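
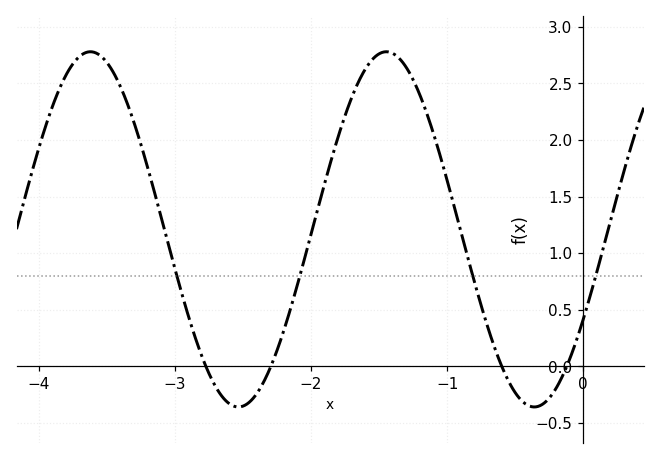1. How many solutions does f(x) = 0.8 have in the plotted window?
4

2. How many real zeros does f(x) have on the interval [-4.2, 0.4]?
4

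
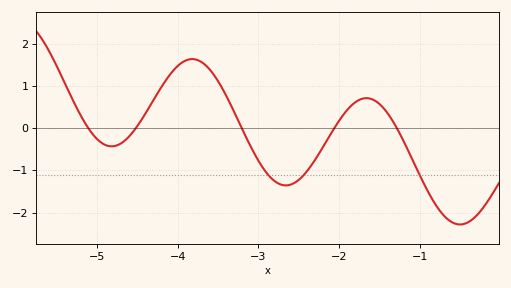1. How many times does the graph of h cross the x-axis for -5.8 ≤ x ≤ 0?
5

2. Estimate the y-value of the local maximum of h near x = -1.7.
0.7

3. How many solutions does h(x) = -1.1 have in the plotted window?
3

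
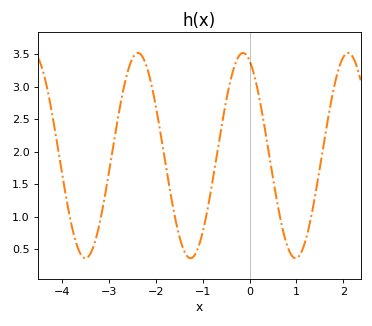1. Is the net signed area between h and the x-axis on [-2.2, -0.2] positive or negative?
positive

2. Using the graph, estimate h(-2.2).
3.3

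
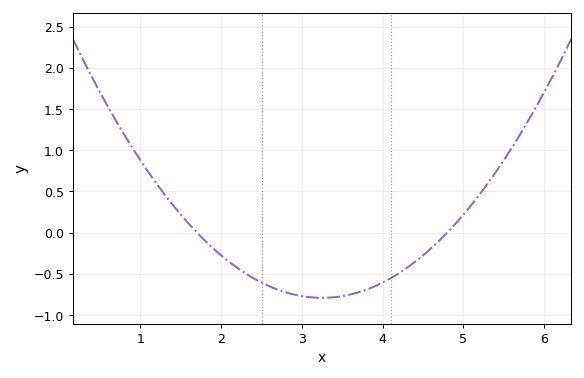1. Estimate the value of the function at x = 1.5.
0.2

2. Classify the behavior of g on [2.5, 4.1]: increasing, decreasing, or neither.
neither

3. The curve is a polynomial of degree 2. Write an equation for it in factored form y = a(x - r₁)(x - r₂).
y = 0.33(x - 1.7)(x - 4.8)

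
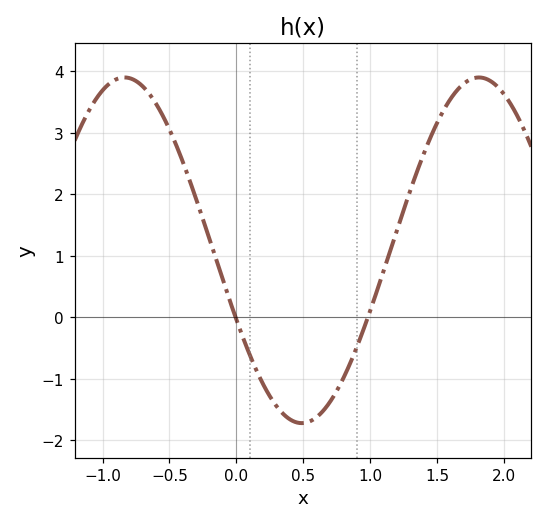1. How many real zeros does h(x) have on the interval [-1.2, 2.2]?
2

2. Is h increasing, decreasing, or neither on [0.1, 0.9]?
neither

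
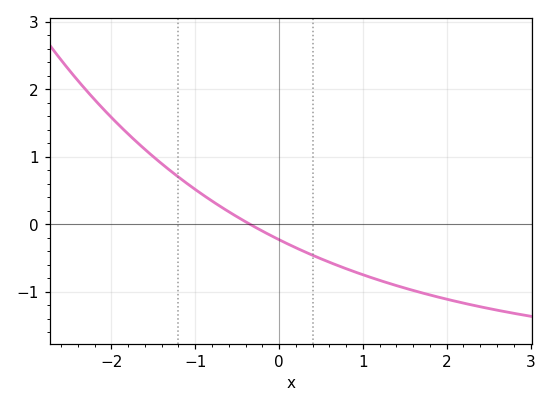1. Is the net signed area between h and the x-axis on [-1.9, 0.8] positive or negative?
positive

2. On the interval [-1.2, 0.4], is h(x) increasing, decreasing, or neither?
decreasing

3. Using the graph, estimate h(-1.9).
1.5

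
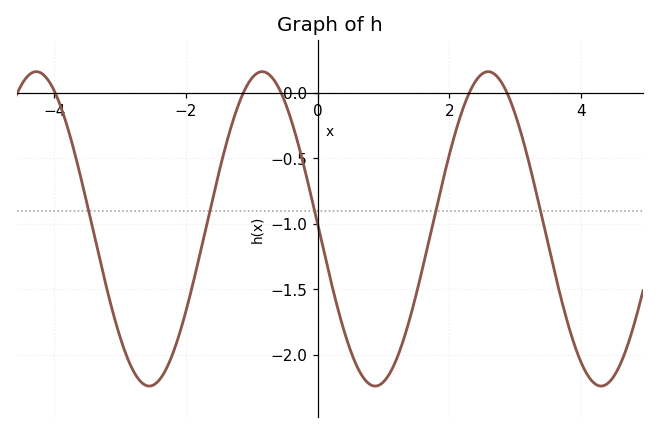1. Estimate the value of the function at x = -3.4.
-1.1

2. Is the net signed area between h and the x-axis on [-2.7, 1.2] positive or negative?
negative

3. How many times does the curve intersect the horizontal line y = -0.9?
5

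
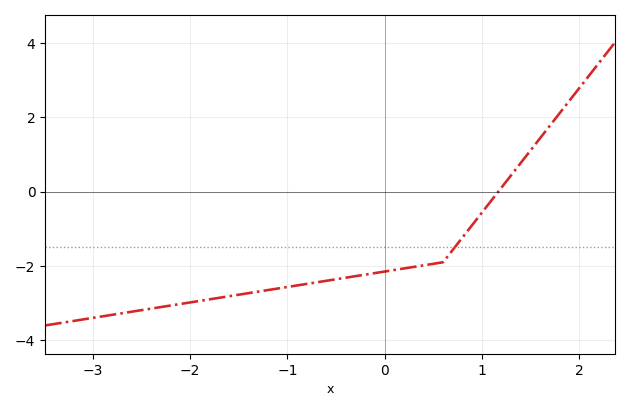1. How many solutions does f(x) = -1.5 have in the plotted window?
1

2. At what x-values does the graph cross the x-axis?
1.2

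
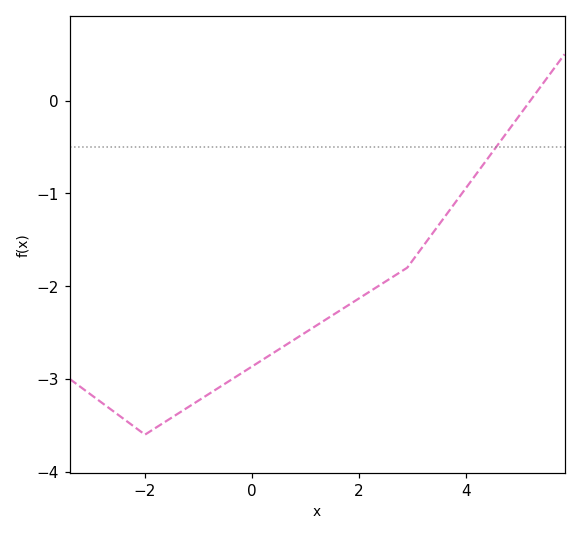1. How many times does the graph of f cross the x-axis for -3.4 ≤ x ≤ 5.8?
1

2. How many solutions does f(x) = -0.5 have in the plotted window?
1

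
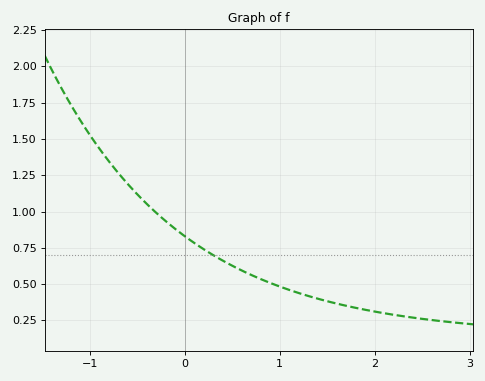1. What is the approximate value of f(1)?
0.5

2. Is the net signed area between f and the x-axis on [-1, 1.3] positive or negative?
positive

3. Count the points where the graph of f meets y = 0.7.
1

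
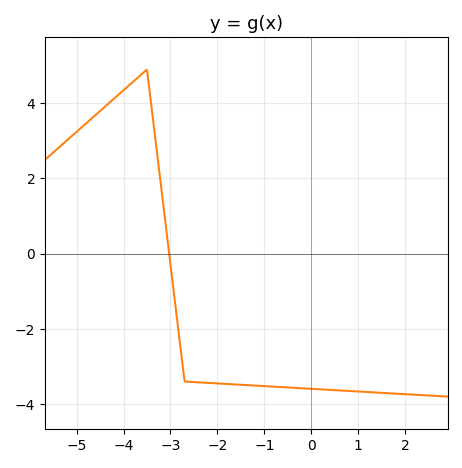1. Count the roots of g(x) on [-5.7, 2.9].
1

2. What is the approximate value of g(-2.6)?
-3.4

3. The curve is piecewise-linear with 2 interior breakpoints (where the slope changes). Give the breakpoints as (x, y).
(-3.5, 4.9); (-2.7, -3.4)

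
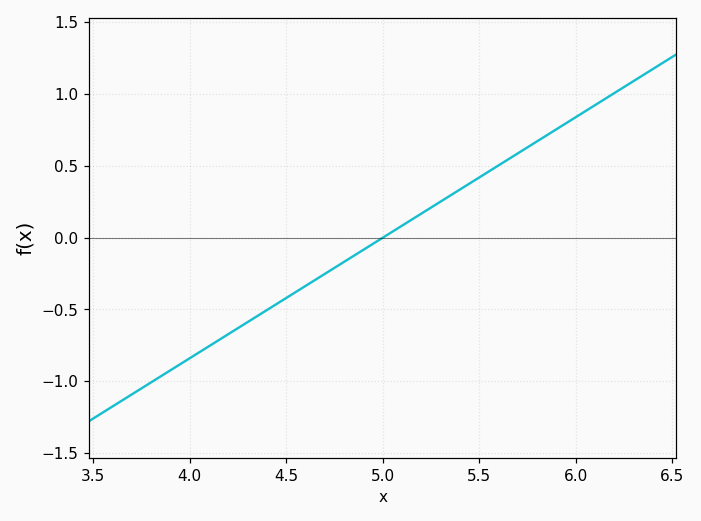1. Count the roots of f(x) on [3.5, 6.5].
1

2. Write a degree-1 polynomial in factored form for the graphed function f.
y = 0.84(x - 5)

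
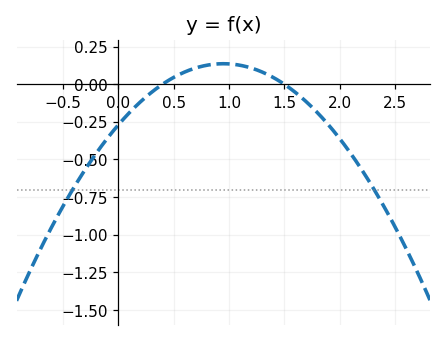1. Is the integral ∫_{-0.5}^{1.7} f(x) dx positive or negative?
negative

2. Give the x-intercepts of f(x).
0.4, 1.5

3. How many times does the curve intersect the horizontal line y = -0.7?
2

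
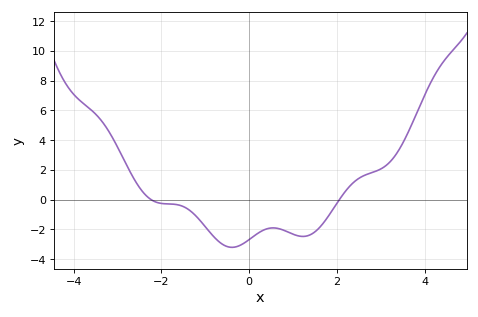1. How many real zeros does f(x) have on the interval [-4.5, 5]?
2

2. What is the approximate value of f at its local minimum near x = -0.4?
-3.2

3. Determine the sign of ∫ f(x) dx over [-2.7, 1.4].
negative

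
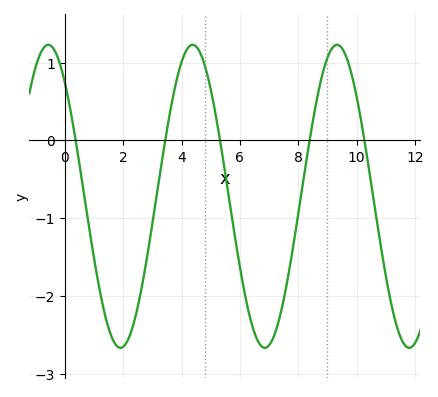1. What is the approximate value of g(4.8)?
0.96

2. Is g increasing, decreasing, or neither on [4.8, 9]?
neither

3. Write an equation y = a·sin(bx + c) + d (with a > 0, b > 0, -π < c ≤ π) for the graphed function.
y = 1.95sin(1.27x + 2.29) - 0.72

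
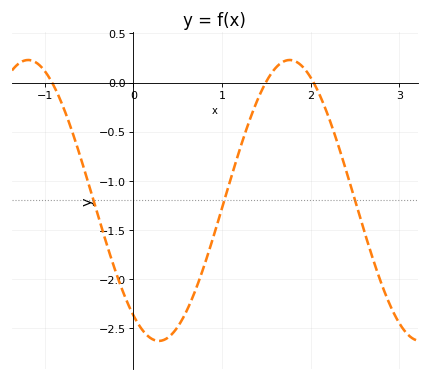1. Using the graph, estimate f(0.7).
-2.1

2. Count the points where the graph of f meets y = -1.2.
3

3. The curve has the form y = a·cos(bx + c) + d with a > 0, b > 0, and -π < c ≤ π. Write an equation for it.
y = 1.43cos(2.1x + 2.5) - 1.2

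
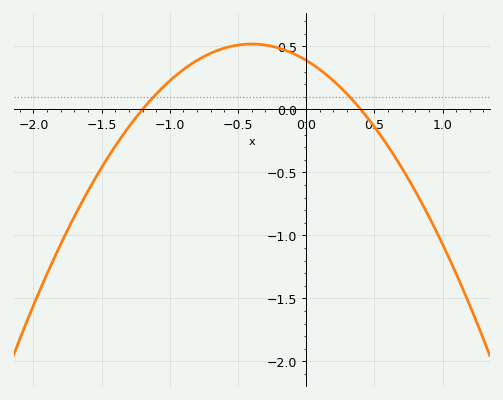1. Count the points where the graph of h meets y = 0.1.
2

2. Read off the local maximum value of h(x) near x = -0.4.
0.518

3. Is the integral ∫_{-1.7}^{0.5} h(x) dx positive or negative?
positive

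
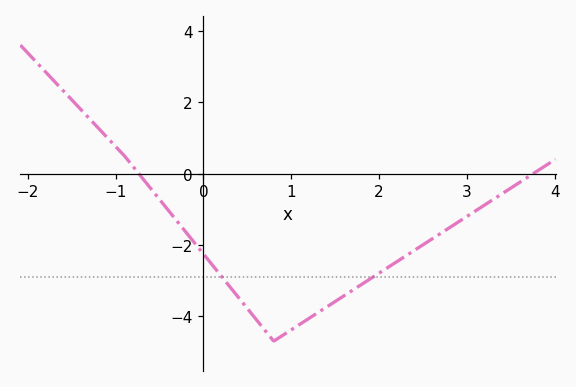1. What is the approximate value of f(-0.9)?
0.5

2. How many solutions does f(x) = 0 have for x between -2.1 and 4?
2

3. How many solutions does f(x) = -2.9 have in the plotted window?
2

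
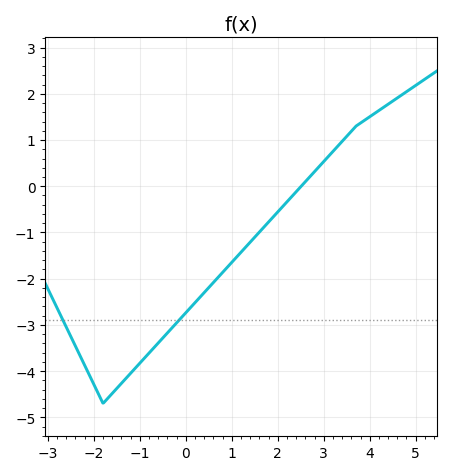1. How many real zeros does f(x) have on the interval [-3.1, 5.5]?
1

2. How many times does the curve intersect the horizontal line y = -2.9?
2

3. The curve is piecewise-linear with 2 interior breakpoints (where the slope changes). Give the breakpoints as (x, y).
(-1.8, -4.7); (3.7, 1.3)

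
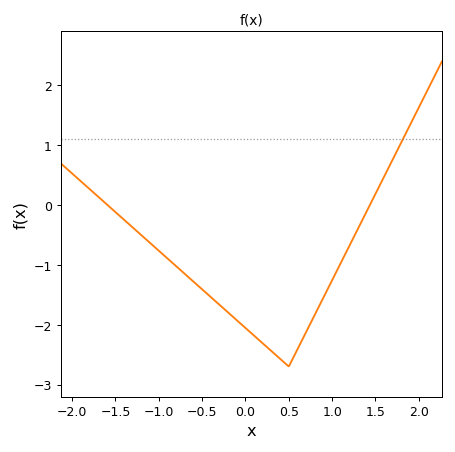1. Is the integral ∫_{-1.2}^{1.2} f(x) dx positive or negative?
negative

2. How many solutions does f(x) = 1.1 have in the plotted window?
1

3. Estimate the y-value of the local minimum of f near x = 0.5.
-2.7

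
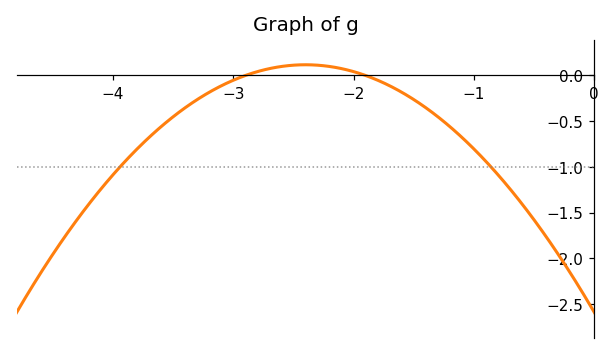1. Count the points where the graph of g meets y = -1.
2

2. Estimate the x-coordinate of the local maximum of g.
-2.4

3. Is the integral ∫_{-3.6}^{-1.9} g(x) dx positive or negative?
negative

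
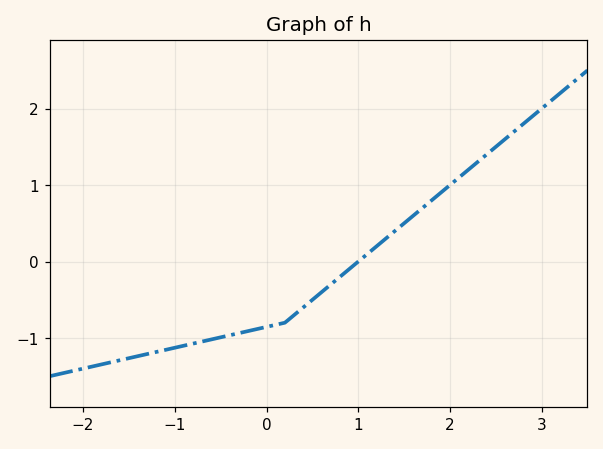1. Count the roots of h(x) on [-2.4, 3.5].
1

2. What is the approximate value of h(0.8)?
-0.2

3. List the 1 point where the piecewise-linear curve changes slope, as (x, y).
(0.2, -0.8)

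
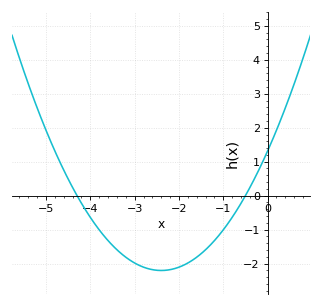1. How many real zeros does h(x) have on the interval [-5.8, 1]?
2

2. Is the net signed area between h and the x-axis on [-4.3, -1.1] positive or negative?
negative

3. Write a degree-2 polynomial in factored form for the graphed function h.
y = 0.61(x + 4.3)(x + 0.5)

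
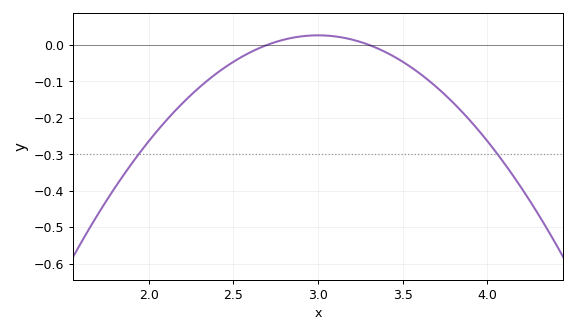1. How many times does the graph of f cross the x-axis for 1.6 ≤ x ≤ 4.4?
2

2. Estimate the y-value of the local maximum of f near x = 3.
0.03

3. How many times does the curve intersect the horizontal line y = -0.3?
2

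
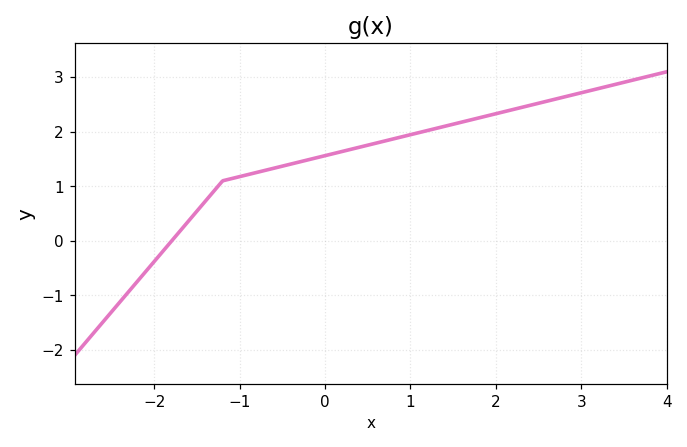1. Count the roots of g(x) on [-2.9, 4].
1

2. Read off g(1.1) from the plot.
2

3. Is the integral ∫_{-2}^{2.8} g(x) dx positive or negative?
positive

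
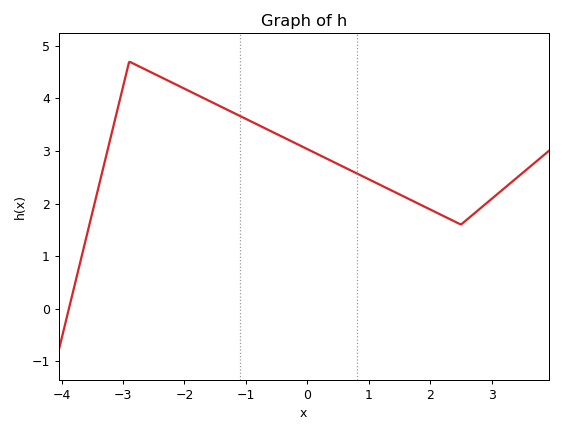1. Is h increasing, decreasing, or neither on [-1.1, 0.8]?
decreasing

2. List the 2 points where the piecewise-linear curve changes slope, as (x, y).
(-2.9, 4.7); (2.5, 1.6)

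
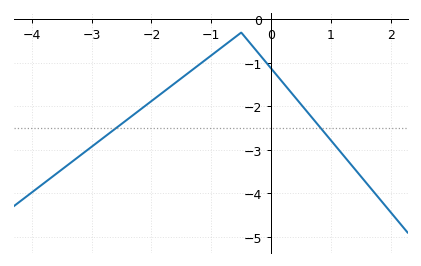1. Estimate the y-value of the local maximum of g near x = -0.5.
-0.3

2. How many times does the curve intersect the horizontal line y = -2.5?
2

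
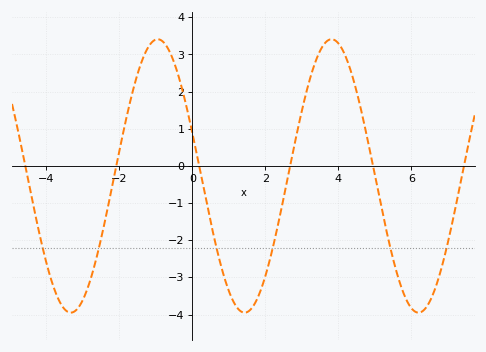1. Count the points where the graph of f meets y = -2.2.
6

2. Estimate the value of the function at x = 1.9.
-3.3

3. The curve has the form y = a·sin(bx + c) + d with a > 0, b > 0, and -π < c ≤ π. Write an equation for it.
y = 3.68sin(1.3x + 2.8) - 0.27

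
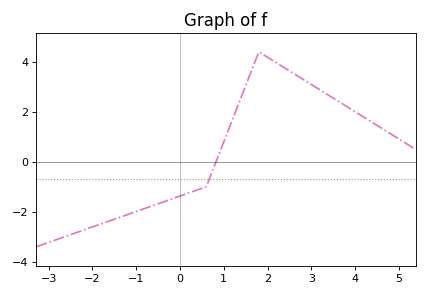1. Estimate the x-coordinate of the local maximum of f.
1.8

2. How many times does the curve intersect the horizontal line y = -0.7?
1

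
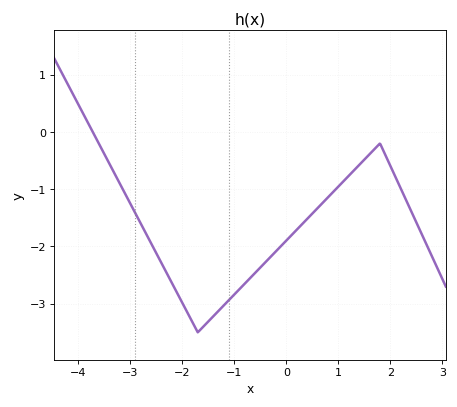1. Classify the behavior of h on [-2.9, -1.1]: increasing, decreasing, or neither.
neither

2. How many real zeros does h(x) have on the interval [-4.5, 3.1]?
1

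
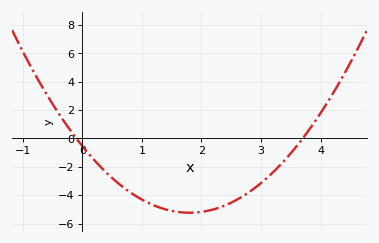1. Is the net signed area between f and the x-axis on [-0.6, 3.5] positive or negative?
negative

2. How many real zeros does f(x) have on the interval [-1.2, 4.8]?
2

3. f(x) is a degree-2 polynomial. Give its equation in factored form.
y = 1.45(x + 0.1)(x - 3.7)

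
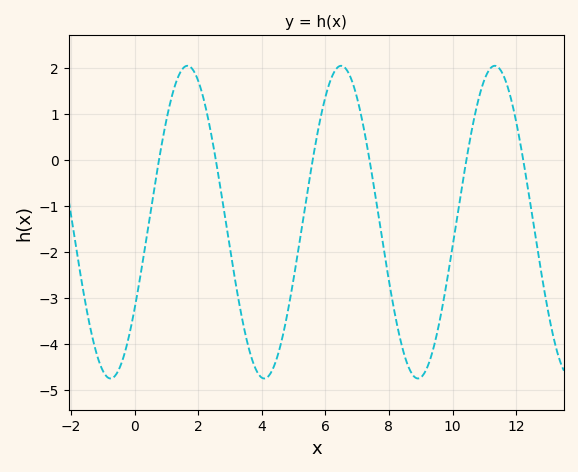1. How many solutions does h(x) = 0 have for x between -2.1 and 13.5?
6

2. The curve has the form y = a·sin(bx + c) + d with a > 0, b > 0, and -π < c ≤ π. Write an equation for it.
y = 3.4sin(1.3x - 0.59) - 1.36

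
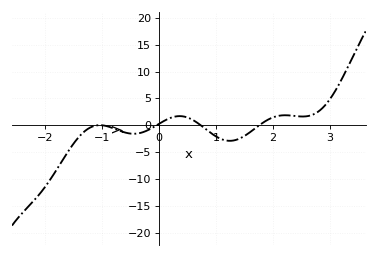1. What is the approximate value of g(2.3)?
1.82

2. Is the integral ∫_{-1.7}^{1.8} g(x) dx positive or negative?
negative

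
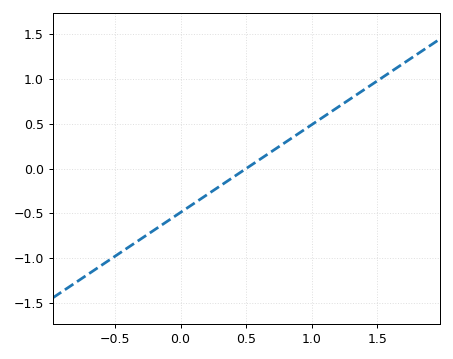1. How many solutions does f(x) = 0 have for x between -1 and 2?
1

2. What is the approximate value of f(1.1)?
0.588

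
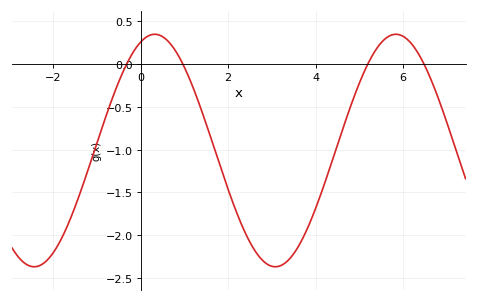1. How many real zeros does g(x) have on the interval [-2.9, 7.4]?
4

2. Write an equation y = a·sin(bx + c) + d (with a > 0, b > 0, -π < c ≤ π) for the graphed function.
y = 1.36sin(1.14x + 1.2) - 1.01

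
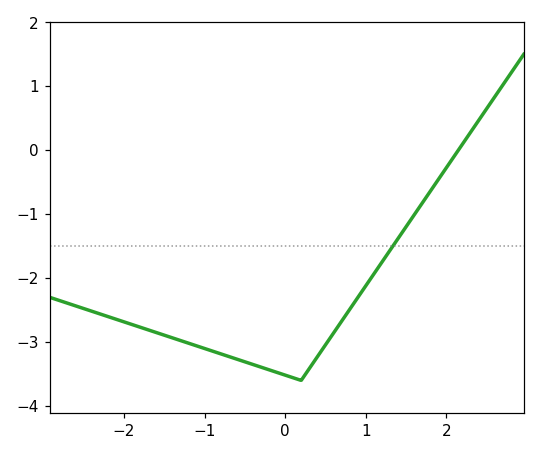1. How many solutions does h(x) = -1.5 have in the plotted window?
1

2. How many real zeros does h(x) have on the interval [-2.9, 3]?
1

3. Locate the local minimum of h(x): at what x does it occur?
0.2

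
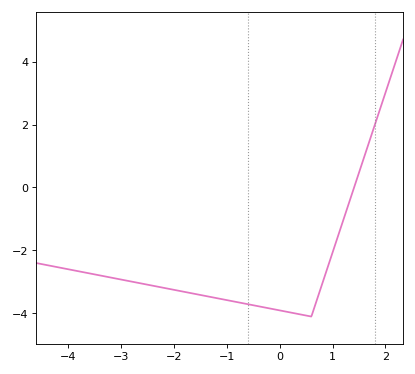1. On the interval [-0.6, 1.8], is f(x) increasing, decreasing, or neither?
neither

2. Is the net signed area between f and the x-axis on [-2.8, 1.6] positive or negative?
negative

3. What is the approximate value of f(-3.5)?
-2.8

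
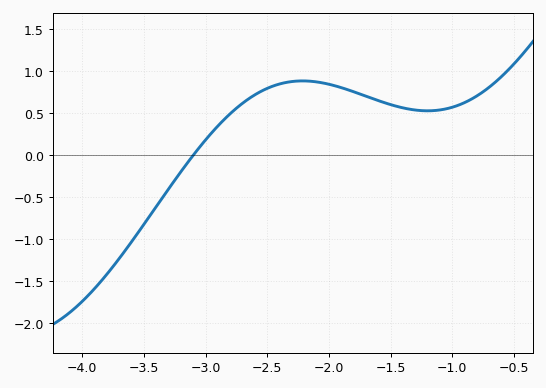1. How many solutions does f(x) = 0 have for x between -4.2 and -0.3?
1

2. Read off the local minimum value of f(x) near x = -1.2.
0.527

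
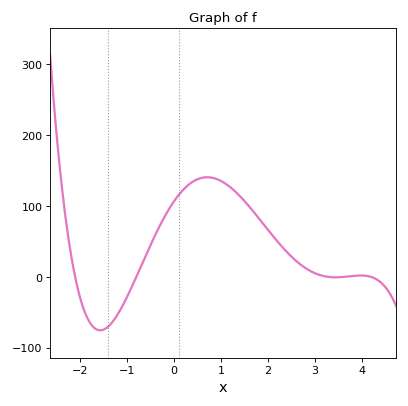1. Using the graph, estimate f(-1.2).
-50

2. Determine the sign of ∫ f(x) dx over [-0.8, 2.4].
positive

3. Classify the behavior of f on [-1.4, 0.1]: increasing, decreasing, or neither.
increasing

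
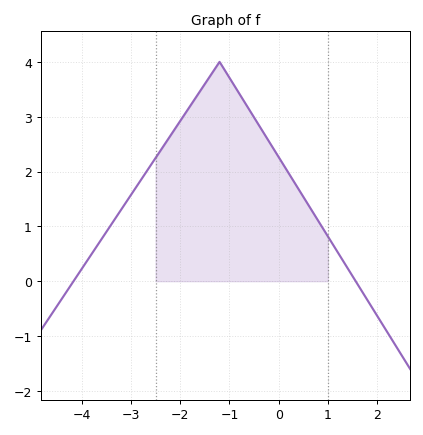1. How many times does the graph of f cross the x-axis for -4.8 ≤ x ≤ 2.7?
2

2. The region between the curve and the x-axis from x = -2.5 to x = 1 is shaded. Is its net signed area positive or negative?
positive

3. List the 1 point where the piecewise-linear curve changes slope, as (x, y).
(-1.2, 4)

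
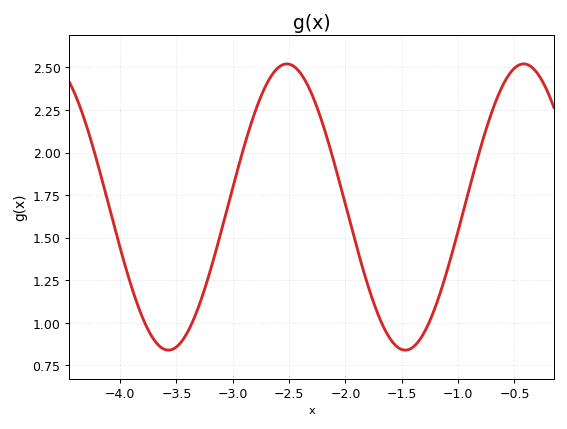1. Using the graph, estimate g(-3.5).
0.86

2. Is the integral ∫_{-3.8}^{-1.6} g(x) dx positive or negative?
positive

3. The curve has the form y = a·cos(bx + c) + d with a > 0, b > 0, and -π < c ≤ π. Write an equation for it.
y = 0.84cos(3x + 1.3) + 1.68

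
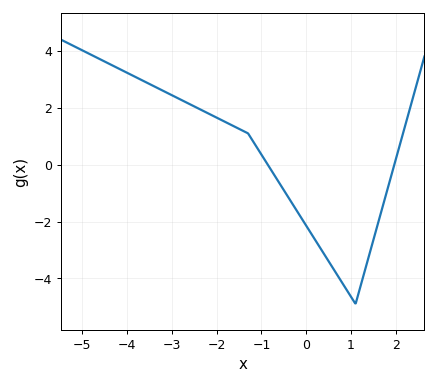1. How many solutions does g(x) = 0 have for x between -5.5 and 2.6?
2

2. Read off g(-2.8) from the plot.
2.28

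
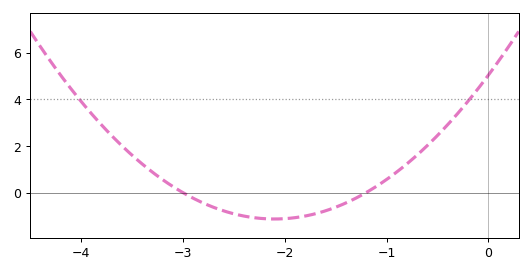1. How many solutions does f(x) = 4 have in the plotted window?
2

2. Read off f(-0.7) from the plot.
1.6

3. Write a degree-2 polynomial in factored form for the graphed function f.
y = 1.4(x + 3)(x + 1.2)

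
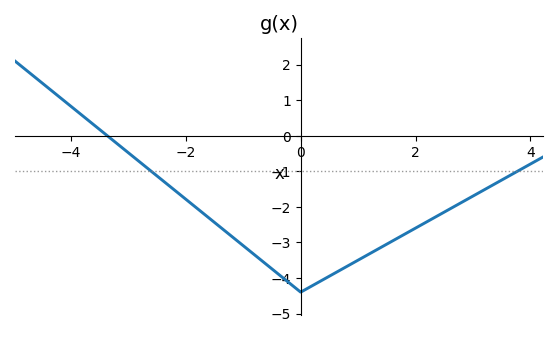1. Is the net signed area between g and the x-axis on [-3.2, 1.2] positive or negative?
negative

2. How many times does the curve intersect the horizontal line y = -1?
2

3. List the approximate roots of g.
-3.4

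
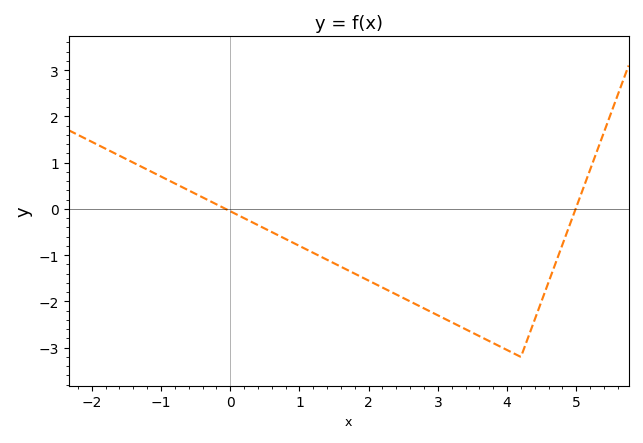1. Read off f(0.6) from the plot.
-0.5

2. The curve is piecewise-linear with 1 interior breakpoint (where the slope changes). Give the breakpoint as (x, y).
(4.2, -3.2)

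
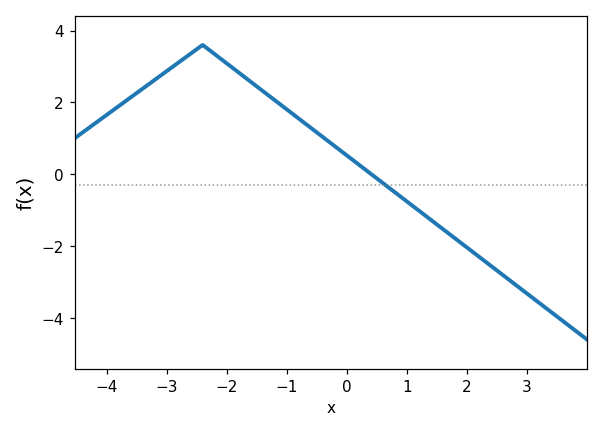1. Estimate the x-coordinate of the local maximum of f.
-2.4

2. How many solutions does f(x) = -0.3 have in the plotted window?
1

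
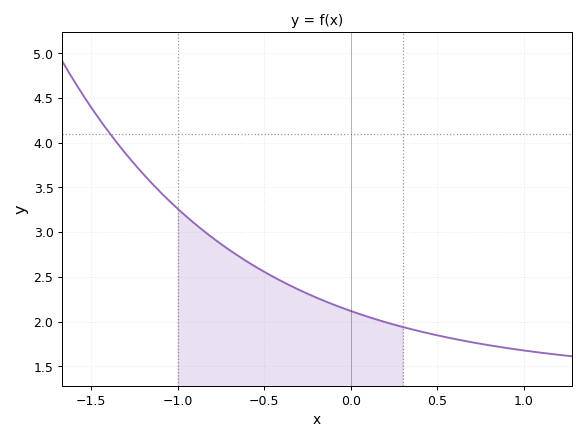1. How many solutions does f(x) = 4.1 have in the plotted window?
1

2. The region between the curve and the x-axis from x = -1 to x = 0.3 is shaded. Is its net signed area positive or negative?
positive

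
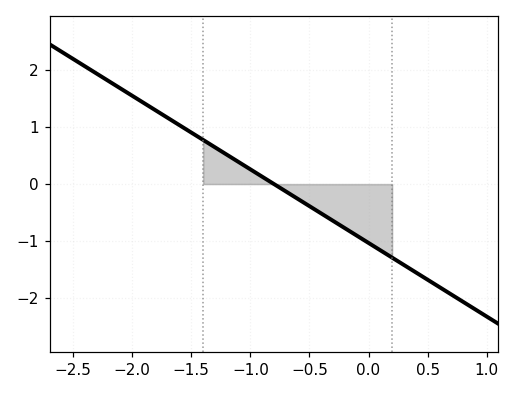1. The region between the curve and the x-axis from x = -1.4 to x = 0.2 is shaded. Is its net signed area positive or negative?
negative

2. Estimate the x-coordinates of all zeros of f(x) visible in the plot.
-0.8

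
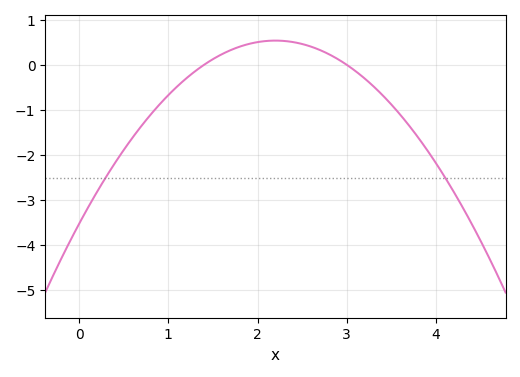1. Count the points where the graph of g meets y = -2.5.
2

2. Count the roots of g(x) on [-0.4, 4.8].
2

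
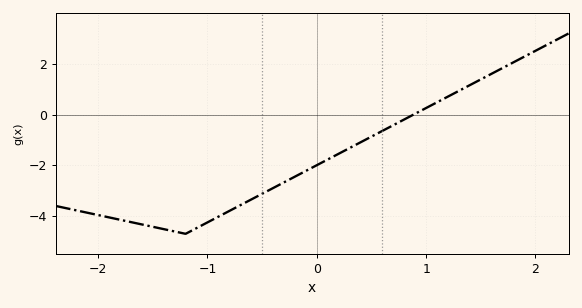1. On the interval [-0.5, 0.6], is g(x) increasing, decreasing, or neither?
increasing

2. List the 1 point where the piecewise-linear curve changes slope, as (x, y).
(-1.2, -4.7)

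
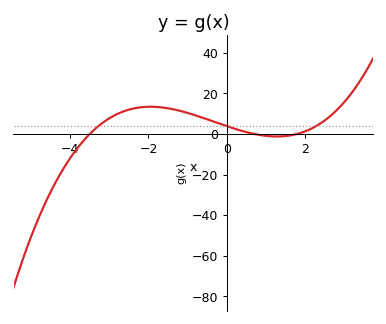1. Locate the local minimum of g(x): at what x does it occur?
1.2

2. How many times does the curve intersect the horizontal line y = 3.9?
3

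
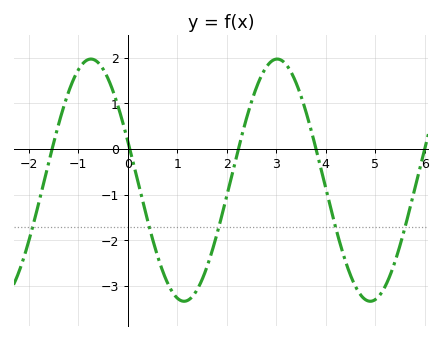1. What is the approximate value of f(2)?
-1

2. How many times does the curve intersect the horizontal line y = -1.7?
5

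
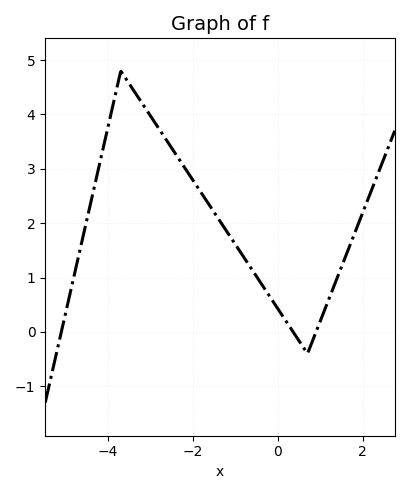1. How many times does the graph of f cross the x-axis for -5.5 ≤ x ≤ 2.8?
3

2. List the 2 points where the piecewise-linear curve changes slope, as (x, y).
(-3.7, 4.8); (0.7, -0.4)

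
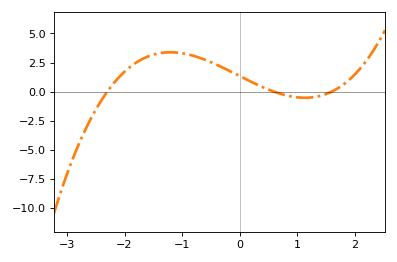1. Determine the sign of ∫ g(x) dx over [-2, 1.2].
positive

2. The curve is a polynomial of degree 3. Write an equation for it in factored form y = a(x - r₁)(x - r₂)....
y = 0.61(x + 2.3)(x - 0.6)(x - 1.6)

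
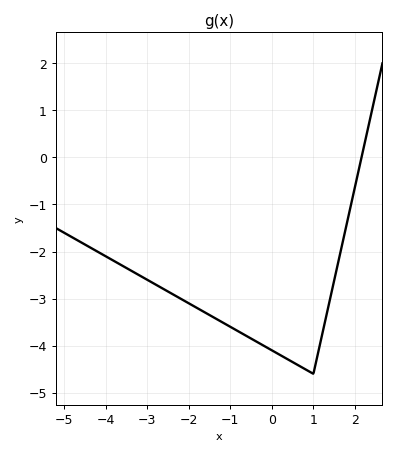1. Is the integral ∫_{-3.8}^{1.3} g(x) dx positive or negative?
negative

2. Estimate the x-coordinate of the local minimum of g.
1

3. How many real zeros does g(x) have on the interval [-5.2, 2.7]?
1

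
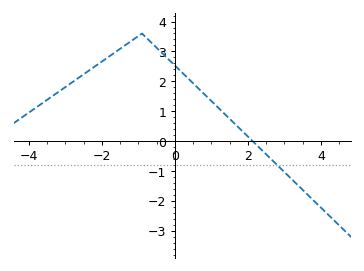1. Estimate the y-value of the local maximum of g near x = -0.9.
3.6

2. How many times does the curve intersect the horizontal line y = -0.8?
1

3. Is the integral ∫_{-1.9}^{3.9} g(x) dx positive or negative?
positive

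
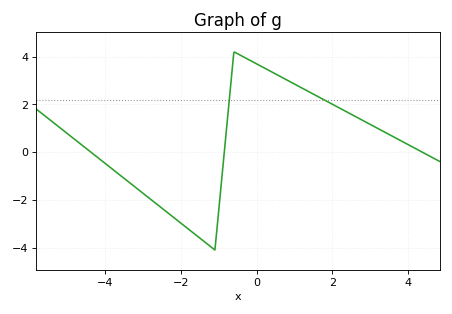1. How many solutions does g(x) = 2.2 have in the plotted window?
2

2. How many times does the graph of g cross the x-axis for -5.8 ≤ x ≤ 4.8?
3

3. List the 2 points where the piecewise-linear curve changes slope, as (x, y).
(-1.1, -4.1); (-0.6, 4.2)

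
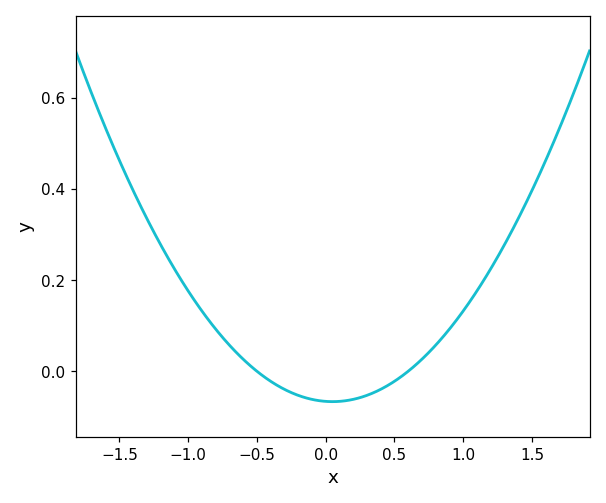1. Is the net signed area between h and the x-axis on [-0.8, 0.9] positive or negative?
negative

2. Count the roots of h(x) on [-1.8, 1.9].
2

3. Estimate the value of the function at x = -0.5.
0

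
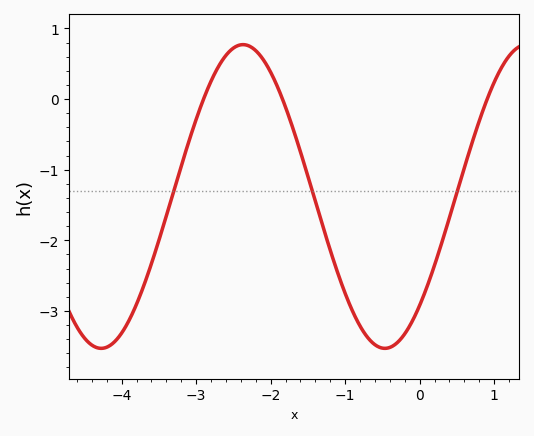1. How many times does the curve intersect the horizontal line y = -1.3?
3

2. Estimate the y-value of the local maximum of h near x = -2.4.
0.8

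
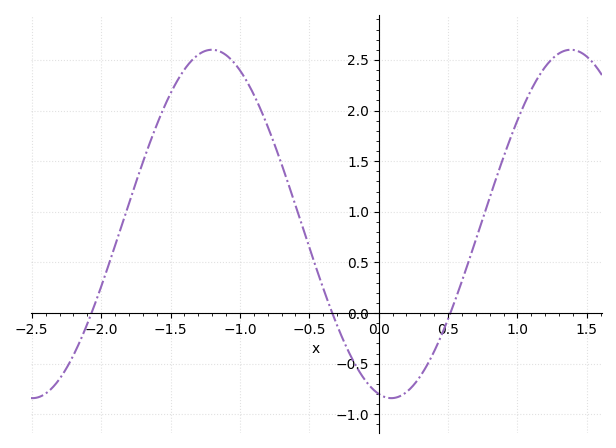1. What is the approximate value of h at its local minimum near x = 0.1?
-0.85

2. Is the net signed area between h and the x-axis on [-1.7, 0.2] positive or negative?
positive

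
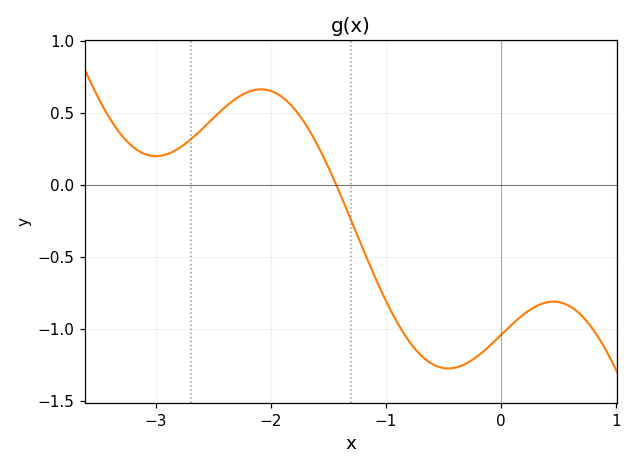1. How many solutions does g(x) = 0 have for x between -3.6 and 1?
1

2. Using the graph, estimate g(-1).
-0.806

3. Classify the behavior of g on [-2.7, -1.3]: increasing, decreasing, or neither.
neither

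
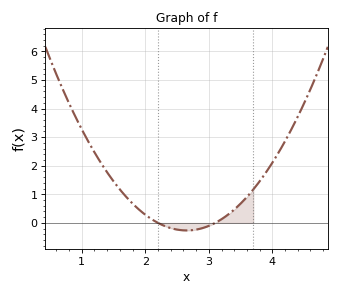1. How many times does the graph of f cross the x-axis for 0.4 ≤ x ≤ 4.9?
2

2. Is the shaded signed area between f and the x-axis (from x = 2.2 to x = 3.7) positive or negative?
positive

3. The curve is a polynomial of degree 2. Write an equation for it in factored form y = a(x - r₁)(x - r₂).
y = 1.3(x - 2.2)(x - 3.1)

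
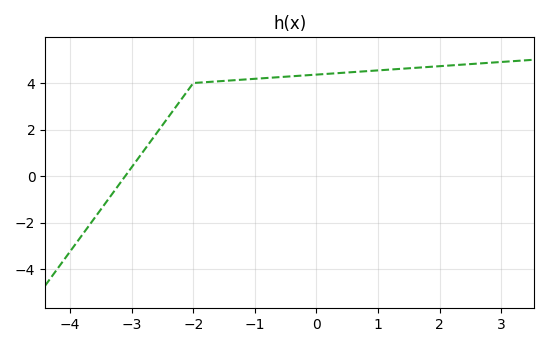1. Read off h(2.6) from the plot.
4.83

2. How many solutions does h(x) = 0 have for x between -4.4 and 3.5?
1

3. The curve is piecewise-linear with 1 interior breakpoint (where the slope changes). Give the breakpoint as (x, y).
(-2, 4)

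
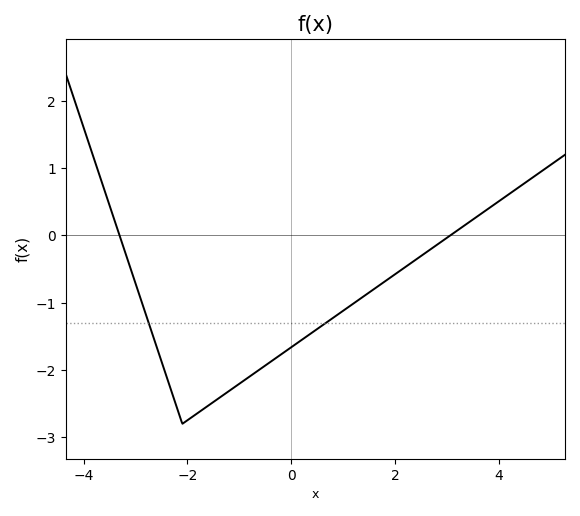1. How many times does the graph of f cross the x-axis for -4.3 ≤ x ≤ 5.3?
2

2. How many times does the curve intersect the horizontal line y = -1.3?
2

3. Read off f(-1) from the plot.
-2.2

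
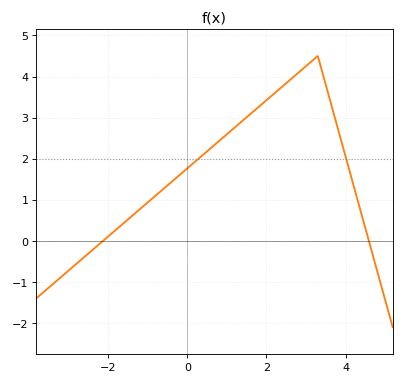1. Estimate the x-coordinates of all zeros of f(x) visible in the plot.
-2.2, 4.6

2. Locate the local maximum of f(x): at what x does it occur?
3.2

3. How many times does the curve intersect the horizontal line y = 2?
2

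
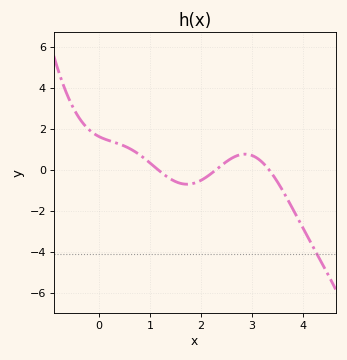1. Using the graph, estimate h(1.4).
-0.435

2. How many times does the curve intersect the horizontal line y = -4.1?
1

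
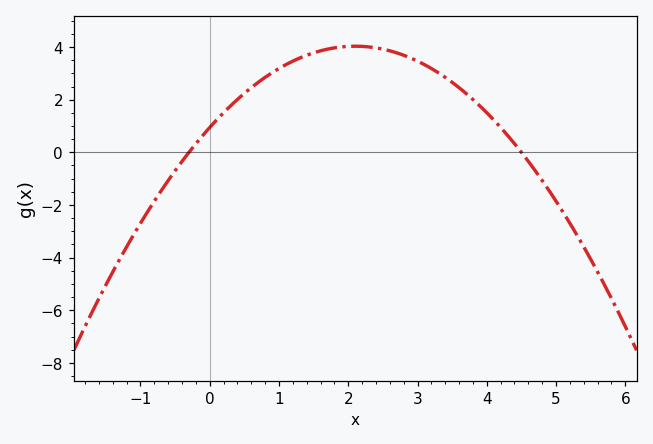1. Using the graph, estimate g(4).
1.51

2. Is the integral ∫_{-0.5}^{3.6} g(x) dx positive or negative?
positive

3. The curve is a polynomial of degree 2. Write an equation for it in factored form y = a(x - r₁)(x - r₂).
y = -0.7(x + 0.3)(x - 4.5)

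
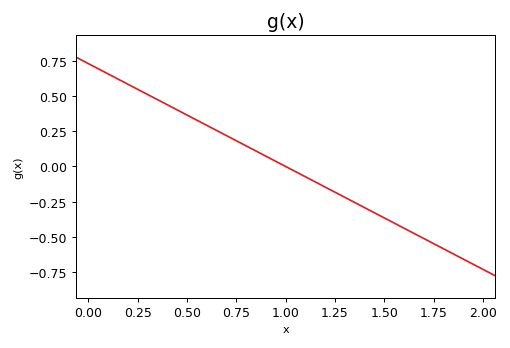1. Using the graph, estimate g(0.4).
0.438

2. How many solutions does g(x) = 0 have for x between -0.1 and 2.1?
1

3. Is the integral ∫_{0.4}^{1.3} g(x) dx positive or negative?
positive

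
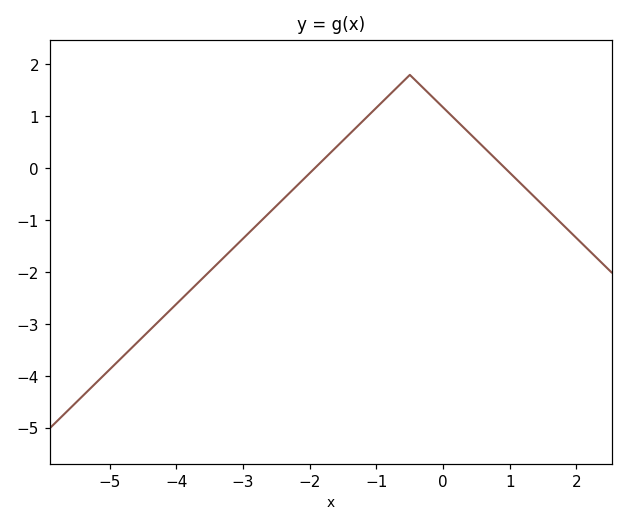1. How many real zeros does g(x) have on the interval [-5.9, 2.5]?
2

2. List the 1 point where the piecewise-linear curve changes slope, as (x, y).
(-0.5, 1.8)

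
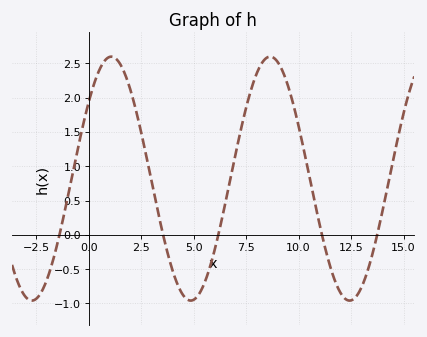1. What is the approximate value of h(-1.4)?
0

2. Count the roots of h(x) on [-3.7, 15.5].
5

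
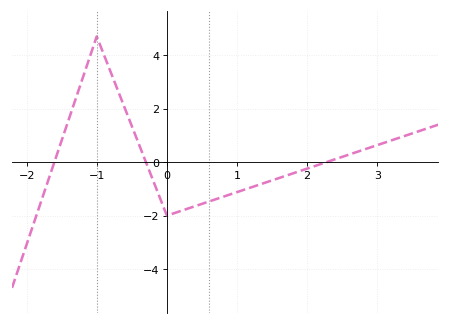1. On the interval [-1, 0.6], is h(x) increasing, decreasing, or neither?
neither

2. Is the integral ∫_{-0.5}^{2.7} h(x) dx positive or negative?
negative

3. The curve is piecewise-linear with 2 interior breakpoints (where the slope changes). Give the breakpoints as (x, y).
(-1, 4.7); (0, -2)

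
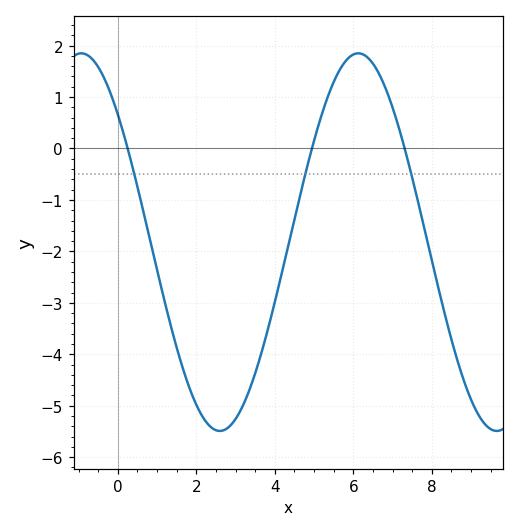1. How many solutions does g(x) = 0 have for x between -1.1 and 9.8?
3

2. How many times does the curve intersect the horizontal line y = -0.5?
3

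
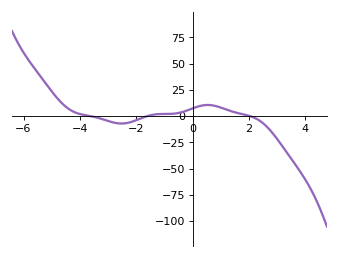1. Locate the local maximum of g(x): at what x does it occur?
0.534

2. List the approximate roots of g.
-3.64, -1.6, 2.03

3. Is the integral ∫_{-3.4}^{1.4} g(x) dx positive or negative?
positive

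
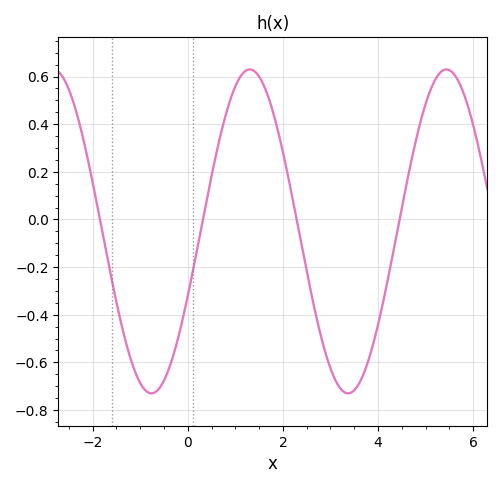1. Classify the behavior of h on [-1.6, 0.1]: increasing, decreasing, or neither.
neither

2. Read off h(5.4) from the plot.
0.629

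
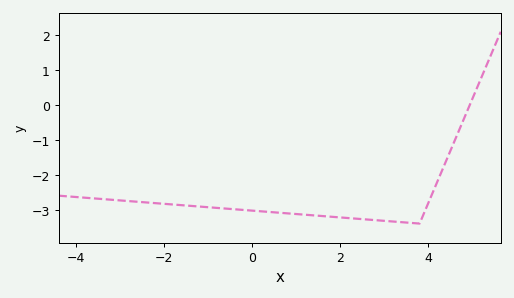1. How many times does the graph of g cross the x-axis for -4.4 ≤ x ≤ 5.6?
1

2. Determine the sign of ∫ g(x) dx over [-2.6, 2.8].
negative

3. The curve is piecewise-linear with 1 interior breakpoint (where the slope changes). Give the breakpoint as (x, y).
(3.8, -3.4)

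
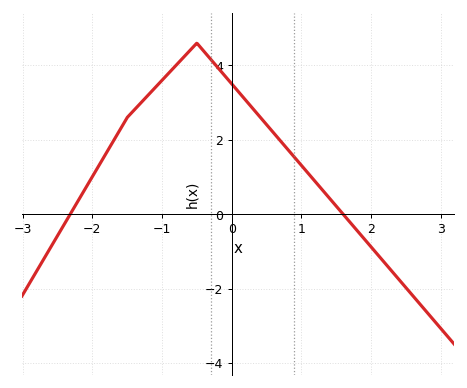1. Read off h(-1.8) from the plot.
1.65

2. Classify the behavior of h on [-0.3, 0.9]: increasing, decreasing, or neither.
decreasing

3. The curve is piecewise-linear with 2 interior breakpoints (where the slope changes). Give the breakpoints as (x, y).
(-1.5, 2.6); (-0.5, 4.6)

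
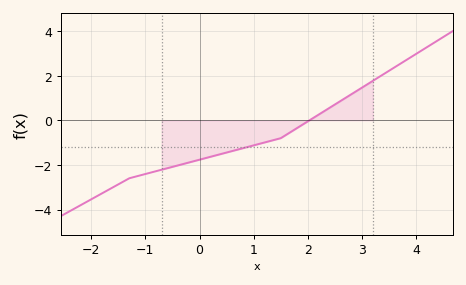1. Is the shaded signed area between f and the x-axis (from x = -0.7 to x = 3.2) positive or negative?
negative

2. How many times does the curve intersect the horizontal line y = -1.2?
1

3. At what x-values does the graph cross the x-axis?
2.03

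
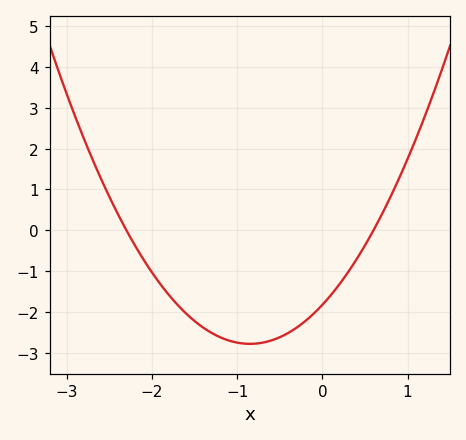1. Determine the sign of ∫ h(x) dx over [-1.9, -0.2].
negative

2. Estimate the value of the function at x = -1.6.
-2.03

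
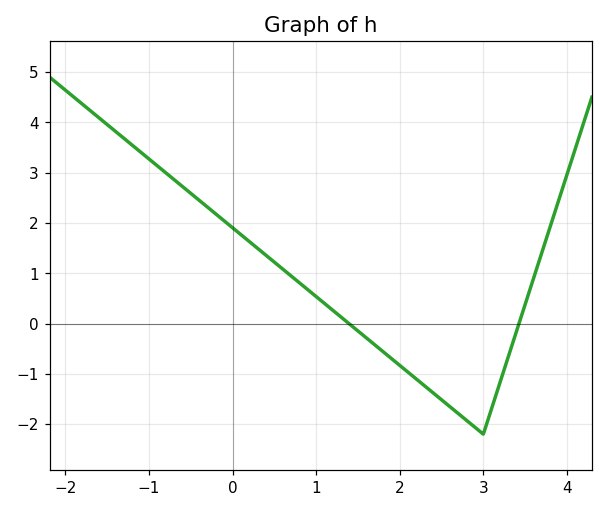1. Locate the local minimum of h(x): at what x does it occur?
3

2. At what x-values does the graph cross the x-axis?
1.4, 3.4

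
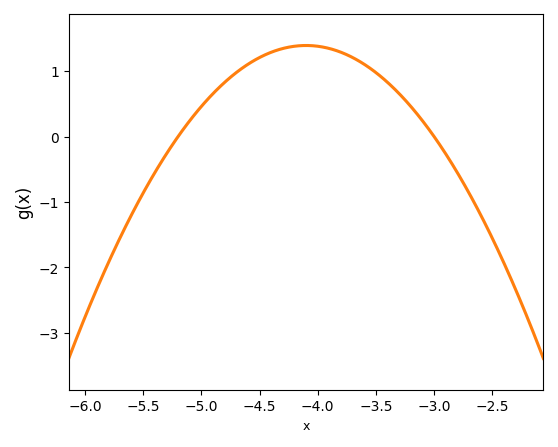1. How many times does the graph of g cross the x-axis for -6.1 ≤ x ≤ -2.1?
2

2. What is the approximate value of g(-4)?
1.4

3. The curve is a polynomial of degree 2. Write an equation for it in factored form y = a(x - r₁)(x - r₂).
y = -1.15(x + 5.2)(x + 3)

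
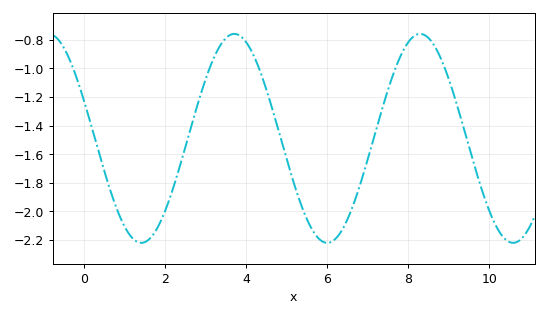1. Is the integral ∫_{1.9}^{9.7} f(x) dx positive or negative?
negative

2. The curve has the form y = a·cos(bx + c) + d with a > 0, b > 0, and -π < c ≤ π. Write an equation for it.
y = 0.73cos(1.4x + 1.2) - 1.49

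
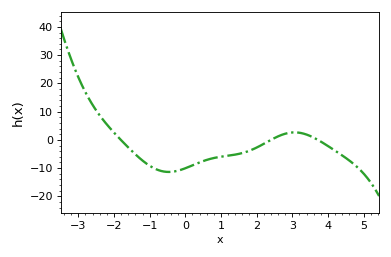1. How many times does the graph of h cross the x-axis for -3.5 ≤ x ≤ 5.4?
3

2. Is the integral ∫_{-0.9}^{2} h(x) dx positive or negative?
negative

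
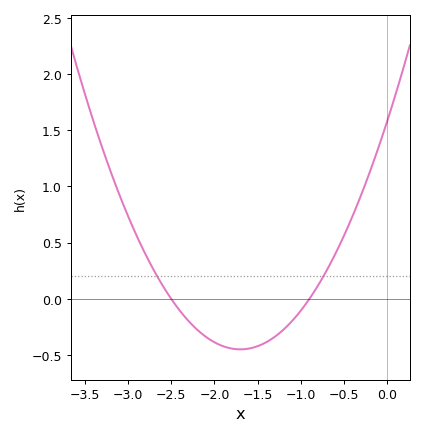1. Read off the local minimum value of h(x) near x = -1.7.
-0.448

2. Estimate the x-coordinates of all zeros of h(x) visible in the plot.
-2.5, -0.9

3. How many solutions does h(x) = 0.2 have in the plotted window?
2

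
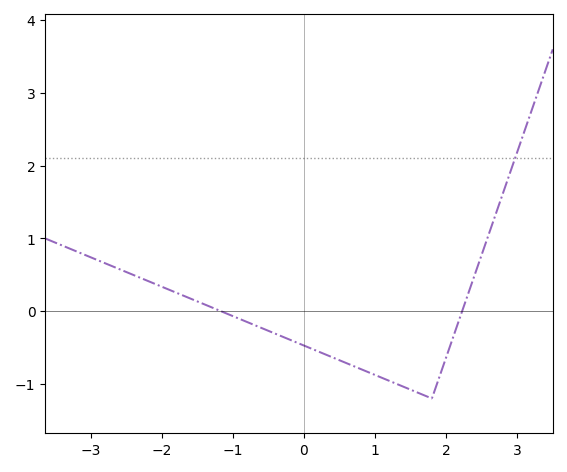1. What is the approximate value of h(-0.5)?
-0.3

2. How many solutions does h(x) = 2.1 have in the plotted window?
1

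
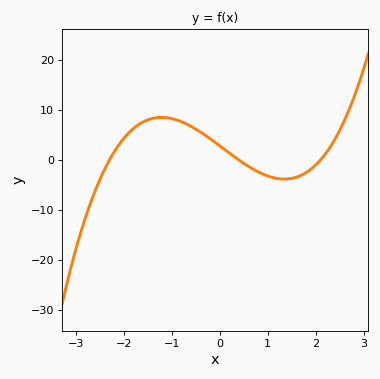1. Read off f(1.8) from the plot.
-2.53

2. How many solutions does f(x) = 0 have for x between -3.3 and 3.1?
3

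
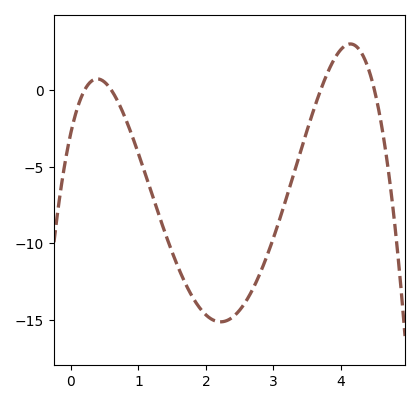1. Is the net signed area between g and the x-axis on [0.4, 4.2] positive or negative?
negative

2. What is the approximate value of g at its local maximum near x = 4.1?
3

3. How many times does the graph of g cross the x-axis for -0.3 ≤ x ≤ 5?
4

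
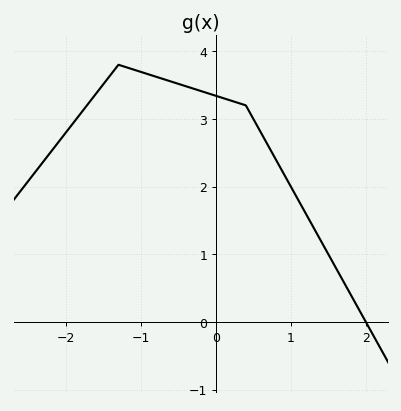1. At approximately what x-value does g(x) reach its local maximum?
-1.3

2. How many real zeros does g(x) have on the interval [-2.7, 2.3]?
1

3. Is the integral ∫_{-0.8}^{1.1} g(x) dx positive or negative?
positive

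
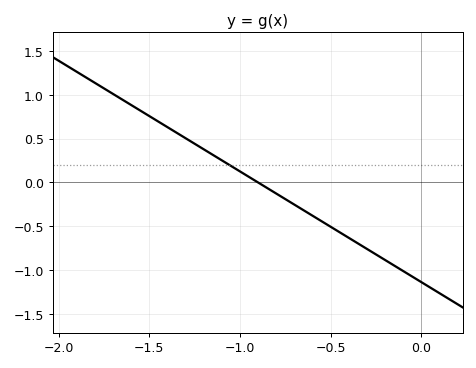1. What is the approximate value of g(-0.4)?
-0.63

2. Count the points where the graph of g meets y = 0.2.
1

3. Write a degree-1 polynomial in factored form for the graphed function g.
y = -1.26(x + 0.9)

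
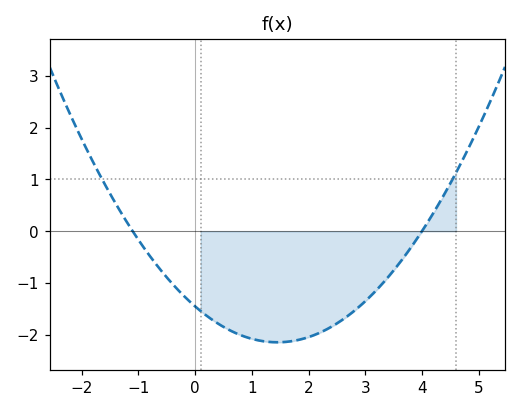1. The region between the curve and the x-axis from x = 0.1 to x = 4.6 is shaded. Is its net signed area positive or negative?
negative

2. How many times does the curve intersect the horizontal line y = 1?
2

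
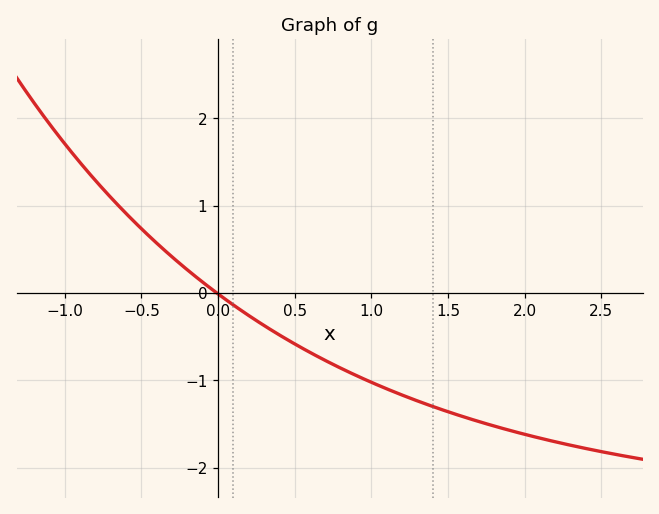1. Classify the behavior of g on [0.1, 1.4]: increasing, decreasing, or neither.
decreasing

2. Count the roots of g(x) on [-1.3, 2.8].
1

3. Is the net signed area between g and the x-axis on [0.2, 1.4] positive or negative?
negative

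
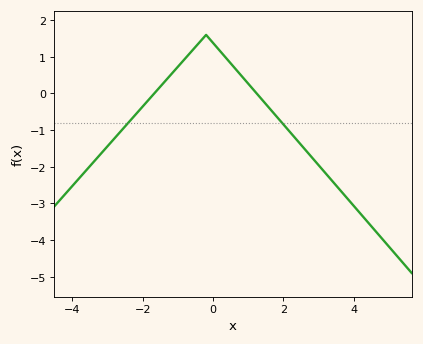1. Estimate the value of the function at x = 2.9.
-1.85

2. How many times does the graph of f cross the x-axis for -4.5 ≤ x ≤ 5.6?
2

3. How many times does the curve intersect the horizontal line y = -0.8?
2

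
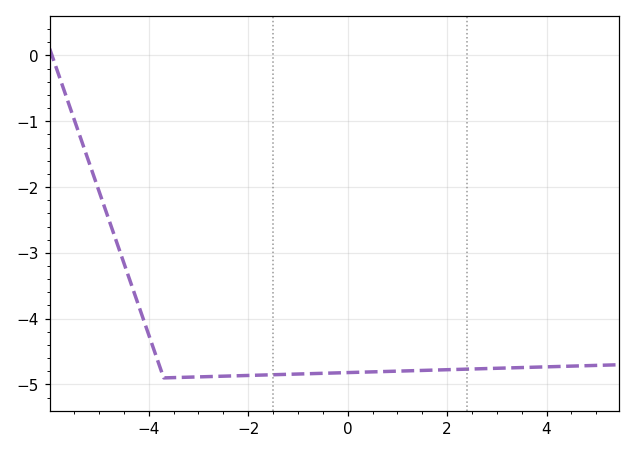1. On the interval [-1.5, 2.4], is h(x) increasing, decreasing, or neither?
increasing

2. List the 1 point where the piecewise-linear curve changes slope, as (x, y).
(-3.7, -4.9)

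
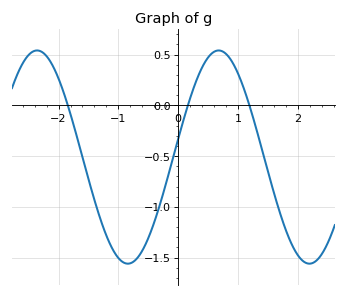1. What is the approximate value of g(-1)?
-1.5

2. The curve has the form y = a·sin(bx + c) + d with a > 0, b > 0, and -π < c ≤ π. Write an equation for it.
y = 1.05sin(2.1x + 0.17) - 0.51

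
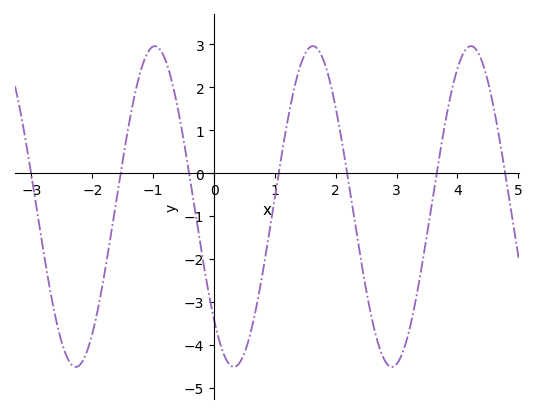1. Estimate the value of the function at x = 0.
-3.4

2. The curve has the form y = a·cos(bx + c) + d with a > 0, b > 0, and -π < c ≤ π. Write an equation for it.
y = 3.74cos(2.4x + 2.4) - 0.78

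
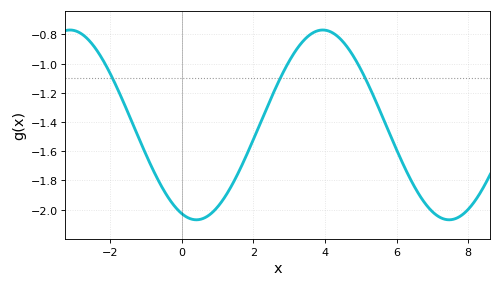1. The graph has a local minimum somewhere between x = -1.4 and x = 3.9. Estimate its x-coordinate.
0.4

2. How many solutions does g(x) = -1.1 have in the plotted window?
3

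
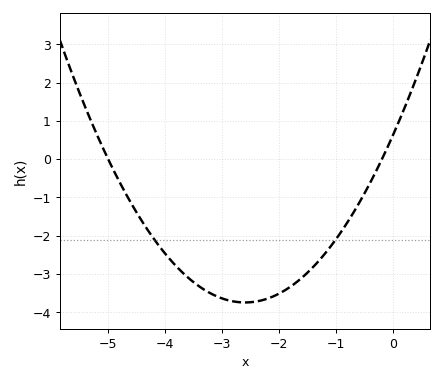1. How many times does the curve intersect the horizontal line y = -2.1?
2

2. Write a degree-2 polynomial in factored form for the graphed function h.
y = 0.65(x + 5)(x + 0.2)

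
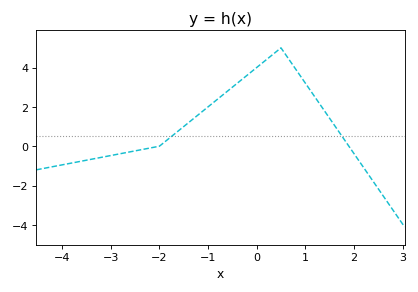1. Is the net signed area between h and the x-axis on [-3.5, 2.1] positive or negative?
positive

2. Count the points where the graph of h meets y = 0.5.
2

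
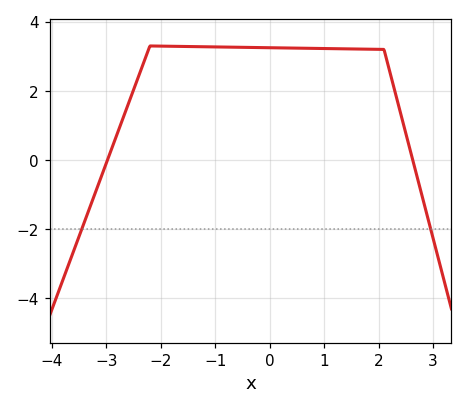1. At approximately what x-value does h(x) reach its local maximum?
-2.2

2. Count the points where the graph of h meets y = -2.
2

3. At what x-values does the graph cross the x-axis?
-3, 2.6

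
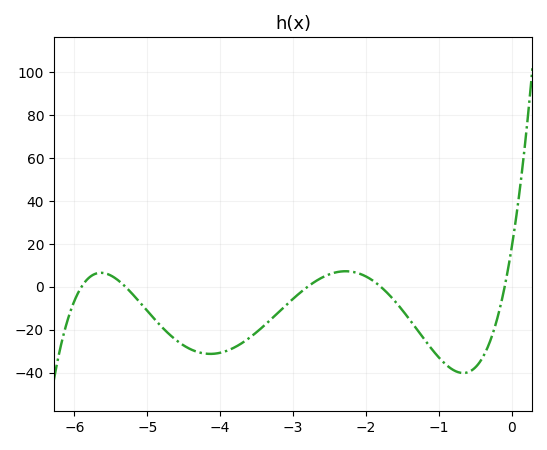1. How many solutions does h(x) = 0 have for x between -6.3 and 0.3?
5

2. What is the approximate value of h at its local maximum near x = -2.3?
7.2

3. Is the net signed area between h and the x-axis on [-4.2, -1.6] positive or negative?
negative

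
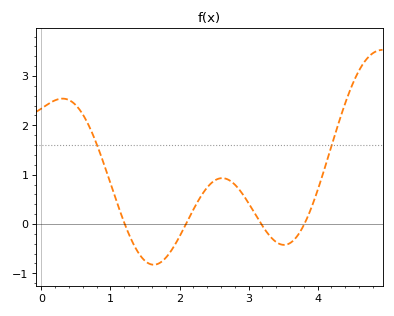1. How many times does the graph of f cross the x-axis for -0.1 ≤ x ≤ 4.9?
4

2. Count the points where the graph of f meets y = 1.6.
2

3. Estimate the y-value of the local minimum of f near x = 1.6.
-0.8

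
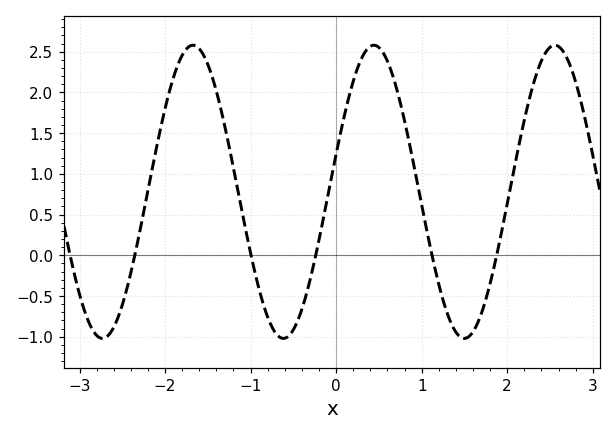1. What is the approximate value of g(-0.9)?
-0.418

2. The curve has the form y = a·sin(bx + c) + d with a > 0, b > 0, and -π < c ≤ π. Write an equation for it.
y = 1.8sin(2.97x + 0.26) + 0.78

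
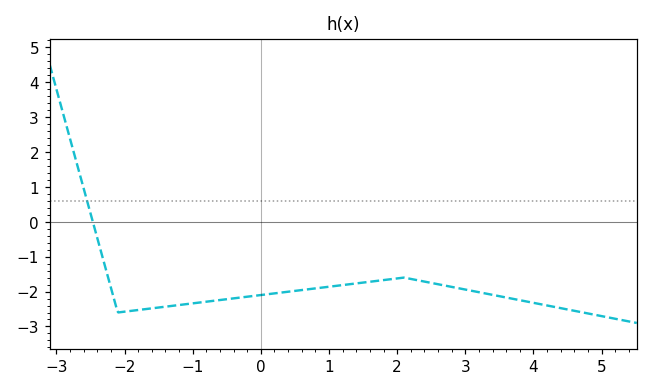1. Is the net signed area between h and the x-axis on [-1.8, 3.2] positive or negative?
negative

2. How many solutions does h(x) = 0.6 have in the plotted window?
1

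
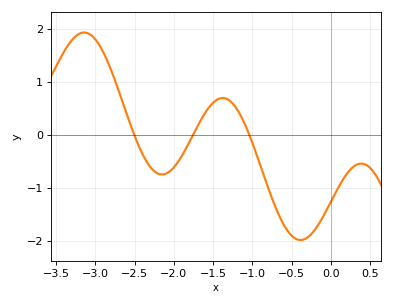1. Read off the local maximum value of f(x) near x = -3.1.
1.93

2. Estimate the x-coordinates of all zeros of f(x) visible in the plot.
-2.5, -1.76, -1.04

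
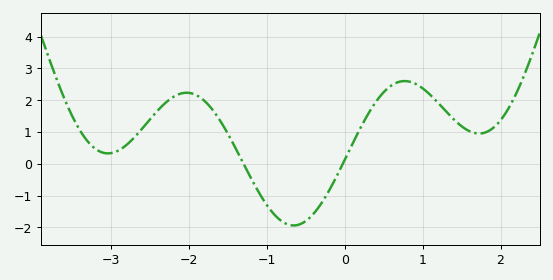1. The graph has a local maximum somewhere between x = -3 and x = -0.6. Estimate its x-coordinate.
-2.03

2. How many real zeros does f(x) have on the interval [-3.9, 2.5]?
2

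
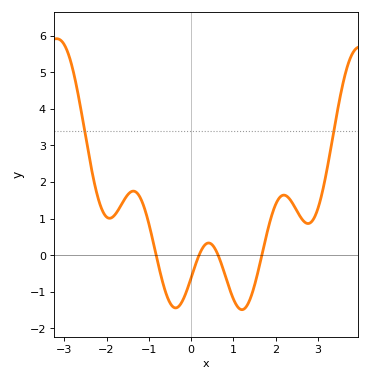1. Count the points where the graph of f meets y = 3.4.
2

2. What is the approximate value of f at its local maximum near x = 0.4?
0.3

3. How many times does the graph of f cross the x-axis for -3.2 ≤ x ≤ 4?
4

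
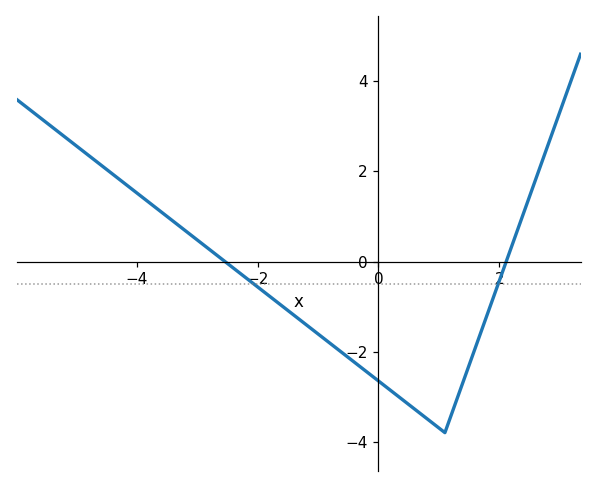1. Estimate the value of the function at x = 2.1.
0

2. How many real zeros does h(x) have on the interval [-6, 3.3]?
2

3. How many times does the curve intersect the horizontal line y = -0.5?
2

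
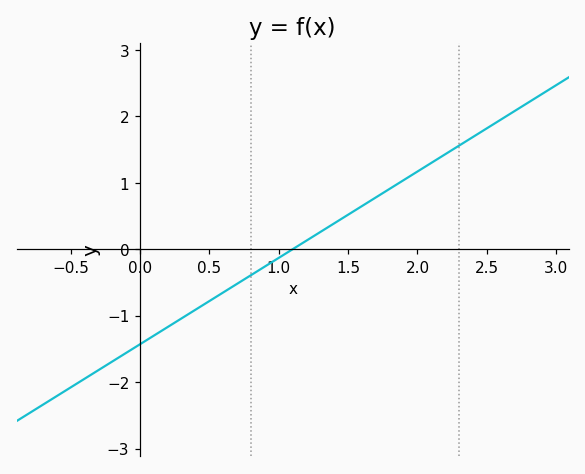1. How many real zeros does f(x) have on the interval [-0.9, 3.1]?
1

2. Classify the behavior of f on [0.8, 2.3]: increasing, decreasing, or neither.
increasing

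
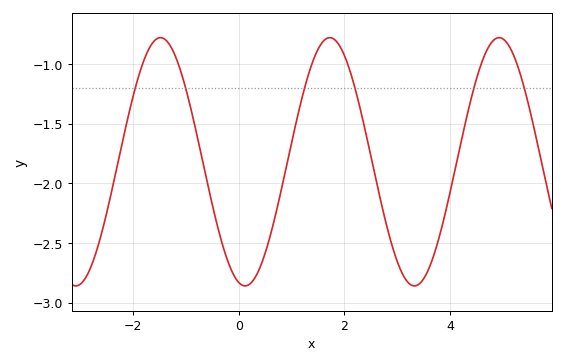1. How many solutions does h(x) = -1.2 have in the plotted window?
6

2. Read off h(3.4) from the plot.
-2.85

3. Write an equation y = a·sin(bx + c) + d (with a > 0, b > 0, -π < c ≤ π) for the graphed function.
y = 1.04sin(2x - 1.8) - 1.82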